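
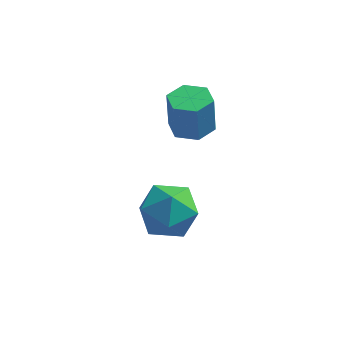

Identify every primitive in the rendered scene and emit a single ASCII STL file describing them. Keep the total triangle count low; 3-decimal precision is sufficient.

solid 
facet normal 0.047 -0.023 -0.999
outer loop
vertex -2.346 2.933 -0.502
vertex -2.842 2.231 -0.509
vertex -3.201 3.012 -0.544
endloop
endfacet
facet normal 0.093 0.995 -0.019
outer loop
vertex -2.346 2.933 -0.502
vertex -3.201 3.012 -0.544
vertex -2.421 2.971 1.096
endloop
endfacet
facet normal 0.093 0.995 -0.019
outer loop
vertex -2.421 2.971 1.096
vertex -3.201 3.012 -0.544
vertex -3.276 3.05 1.054
endloop
endfacet
facet normal -0.047 0.023 0.999
outer loop
vertex -2.421 2.971 1.096
vertex -3.276 3.05 1.054
vertex -2.918 2.269 1.089
endloop
endfacet
facet normal 0.047 -0.023 -0.999
outer loop
vertex -3.201 3.012 -0.544
vertex -2.842 2.231 -0.509
vertex -3.698 2.31 -0.551
endloop
endfacet
facet normal -0.815 0.577 -0.052
outer loop
vertex -3.201 3.012 -0.544
vertex -3.698 2.31 -0.551
vertex -3.276 3.05 1.054
endloop
endfacet
facet normal -0.815 0.577 -0.052
outer loop
vertex -3.276 3.05 1.054
vertex -3.698 2.31 -0.551
vertex -3.773 2.348 1.047
endloop
endfacet
facet normal -0.047 0.023 0.999
outer loop
vertex -3.276 3.05 1.054
vertex -3.773 2.348 1.047
vertex -2.918 2.269 1.089
endloop
endfacet
facet normal 0.047 -0.023 -0.999
outer loop
vertex -3.698 2.31 -0.551
vertex -2.842 2.231 -0.509
vertex -3.339 1.529 -0.516
endloop
endfacet
facet normal -0.908 -0.419 -0.033
outer loop
vertex -3.698 2.31 -0.551
vertex -3.339 1.529 -0.516
vertex -3.773 2.348 1.047
endloop
endfacet
facet normal -0.908 -0.419 -0.033
outer loop
vertex -3.773 2.348 1.047
vertex -3.339 1.529 -0.516
vertex -3.414 1.567 1.082
endloop
endfacet
facet normal -0.047 0.023 0.999
outer loop
vertex -3.773 2.348 1.047
vertex -3.414 1.567 1.082
vertex -2.918 2.269 1.089
endloop
endfacet
facet normal 0.047 -0.023 -0.999
outer loop
vertex -3.339 1.529 -0.516
vertex -2.842 2.231 -0.509
vertex -2.484 1.45 -0.474
endloop
endfacet
facet normal -0.093 -0.995 0.019
outer loop
vertex -3.339 1.529 -0.516
vertex -2.484 1.45 -0.474
vertex -3.414 1.567 1.082
endloop
endfacet
facet normal -0.093 -0.995 0.019
outer loop
vertex -3.414 1.567 1.082
vertex -2.484 1.45 -0.474
vertex -2.559 1.488 1.124
endloop
endfacet
facet normal -0.047 0.023 0.999
outer loop
vertex -3.414 1.567 1.082
vertex -2.559 1.488 1.124
vertex -2.918 2.269 1.089
endloop
endfacet
facet normal 0.047 -0.023 -0.999
outer loop
vertex -2.484 1.45 -0.474
vertex -2.842 2.231 -0.509
vertex -1.987 2.152 -0.467
endloop
endfacet
facet normal 0.815 -0.577 0.052
outer loop
vertex -2.484 1.45 -0.474
vertex -1.987 2.152 -0.467
vertex -2.559 1.488 1.124
endloop
endfacet
facet normal 0.815 -0.577 0.052
outer loop
vertex -2.559 1.488 1.124
vertex -1.987 2.152 -0.467
vertex -2.062 2.19 1.131
endloop
endfacet
facet normal -0.047 0.023 0.999
outer loop
vertex -2.559 1.488 1.124
vertex -2.062 2.19 1.131
vertex -2.918 2.269 1.089
endloop
endfacet
facet normal 0.047 -0.023 -0.999
outer loop
vertex -1.987 2.152 -0.467
vertex -2.842 2.231 -0.509
vertex -2.346 2.933 -0.502
endloop
endfacet
facet normal 0.908 0.419 0.033
outer loop
vertex -1.987 2.152 -0.467
vertex -2.346 2.933 -0.502
vertex -2.062 2.19 1.131
endloop
endfacet
facet normal 0.908 0.419 0.033
outer loop
vertex -2.062 2.19 1.131
vertex -2.346 2.933 -0.502
vertex -2.421 2.971 1.096
endloop
endfacet
facet normal -0.047 0.023 0.999
outer loop
vertex -2.062 2.19 1.131
vertex -2.421 2.971 1.096
vertex -2.918 2.269 1.089
endloop
endfacet
facet normal -0.484 -0.071 0.872
outer loop
vertex -4.011 0.91 -2.86
vertex -4.259 -0.294 -3.096
vertex -3.211 0.022 -2.489
endloop
endfacet
facet normal 0.038 0.414 0.909
outer loop
vertex -4.011 0.91 -2.86
vertex -3.211 0.022 -2.489
vertex -2.779 1.084 -2.991
endloop
endfacet
facet normal -0.085 0.909 0.409
outer loop
vertex -4.011 0.91 -2.86
vertex -2.779 1.084 -2.991
vertex -3.56 1.424 -3.908
endloop
endfacet
facet normal -0.682 0.729 0.064
outer loop
vertex -4.011 0.91 -2.86
vertex -3.56 1.424 -3.908
vertex -4.475 0.573 -3.972
endloop
endfacet
facet normal -0.929 0.123 0.350
outer loop
vertex -4.011 0.91 -2.86
vertex -4.475 0.573 -3.972
vertex -4.259 -0.294 -3.096
endloop
endfacet
facet normal 0.654 0.089 0.751
outer loop
vertex -2.779 1.084 -2.991
vertex -3.211 0.022 -2.489
vertex -2.265 -0.013 -3.308
endloop
endfacet
facet normal -0.191 -0.696 0.692
outer loop
vertex -3.211 0.022 -2.489
vertex -4.259 -0.294 -3.096
vertex -3.18 -0.864 -3.372
endloop
endfacet
facet normal -0.911 -0.382 -0.154
outer loop
vertex -4.259 -0.294 -3.096
vertex -4.475 0.573 -3.972
vertex -3.961 -0.524 -4.289
endloop
endfacet
facet normal -0.512 0.597 -0.617
outer loop
vertex -4.475 0.573 -3.972
vertex -3.56 1.424 -3.908
vertex -3.529 0.538 -4.791
endloop
endfacet
facet normal 0.455 0.889 -0.058
outer loop
vertex -3.56 1.424 -3.908
vertex -2.779 1.084 -2.991
vertex -2.481 0.854 -4.184
endloop
endfacet
facet normal 0.682 -0.729 -0.064
outer loop
vertex -2.729 -0.35 -4.42
vertex -2.265 -0.013 -3.308
vertex -3.18 -0.864 -3.372
endloop
endfacet
facet normal 0.085 -0.909 -0.409
outer loop
vertex -2.729 -0.35 -4.42
vertex -3.18 -0.864 -3.372
vertex -3.961 -0.524 -4.289
endloop
endfacet
facet normal -0.038 -0.414 -0.909
outer loop
vertex -2.729 -0.35 -4.42
vertex -3.961 -0.524 -4.289
vertex -3.529 0.538 -4.791
endloop
endfacet
facet normal 0.484 0.071 -0.872
outer loop
vertex -2.729 -0.35 -4.42
vertex -3.529 0.538 -4.791
vertex -2.481 0.854 -4.184
endloop
endfacet
facet normal 0.929 -0.123 -0.350
outer loop
vertex -2.729 -0.35 -4.42
vertex -2.481 0.854 -4.184
vertex -2.265 -0.013 -3.308
endloop
endfacet
facet normal 0.512 -0.597 0.617
outer loop
vertex -3.18 -0.864 -3.372
vertex -2.265 -0.013 -3.308
vertex -3.211 0.022 -2.489
endloop
endfacet
facet normal -0.455 -0.889 0.058
outer loop
vertex -3.961 -0.524 -4.289
vertex -3.18 -0.864 -3.372
vertex -4.259 -0.294 -3.096
endloop
endfacet
facet normal -0.654 -0.089 -0.751
outer loop
vertex -3.529 0.538 -4.791
vertex -3.961 -0.524 -4.289
vertex -4.475 0.573 -3.972
endloop
endfacet
facet normal 0.191 0.696 -0.692
outer loop
vertex -2.481 0.854 -4.184
vertex -3.529 0.538 -4.791
vertex -3.56 1.424 -3.908
endloop
endfacet
facet normal 0.911 0.382 0.154
outer loop
vertex -2.265 -0.013 -3.308
vertex -2.481 0.854 -4.184
vertex -2.779 1.084 -2.991
endloop
endfacet

endsolid


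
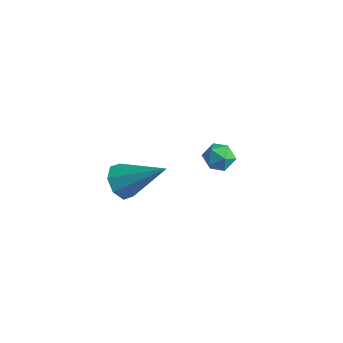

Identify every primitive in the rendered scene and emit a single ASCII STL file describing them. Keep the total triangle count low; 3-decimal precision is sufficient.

solid 
facet normal -0.784 -0.245 0.570
outer loop
vertex 2.211 2.448 -0.267
vertex 2.18 1.876 -0.555
vertex 2.539 1.951 -0.029
endloop
endfacet
facet normal -0.350 0.207 0.914
outer loop
vertex 2.211 2.448 -0.267
vertex 2.539 1.951 -0.029
vertex 2.811 2.531 -0.056
endloop
endfacet
facet normal -0.294 0.800 0.522
outer loop
vertex 2.211 2.448 -0.267
vertex 2.811 2.531 -0.056
vertex 2.62 2.815 -0.599
endloop
endfacet
facet normal -0.695 0.716 -0.064
outer loop
vertex 2.211 2.448 -0.267
vertex 2.62 2.815 -0.599
vertex 2.23 2.409 -0.907
endloop
endfacet
facet normal -0.997 0.071 -0.034
outer loop
vertex 2.211 2.448 -0.267
vertex 2.23 2.409 -0.907
vertex 2.18 1.876 -0.555
endloop
endfacet
facet normal 0.296 -0.094 0.951
outer loop
vertex 2.811 2.531 -0.056
vertex 2.539 1.951 -0.029
vertex 3.15 2.011 -0.213
endloop
endfacet
facet normal -0.408 -0.823 0.396
outer loop
vertex 2.539 1.951 -0.029
vertex 2.18 1.876 -0.555
vertex 2.76 1.605 -0.521
endloop
endfacet
facet normal -0.751 -0.314 -0.582
outer loop
vertex 2.18 1.876 -0.555
vertex 2.23 2.409 -0.907
vertex 2.569 1.889 -1.064
endloop
endfacet
facet normal -0.262 0.730 -0.631
outer loop
vertex 2.23 2.409 -0.907
vertex 2.62 2.815 -0.599
vertex 2.841 2.469 -1.091
endloop
endfacet
facet normal 0.386 0.866 0.317
outer loop
vertex 2.62 2.815 -0.599
vertex 2.811 2.531 -0.056
vertex 3.2 2.544 -0.565
endloop
endfacet
facet normal 0.695 -0.716 0.064
outer loop
vertex 3.169 1.972 -0.853
vertex 3.15 2.011 -0.213
vertex 2.76 1.605 -0.521
endloop
endfacet
facet normal 0.294 -0.800 -0.522
outer loop
vertex 3.169 1.972 -0.853
vertex 2.76 1.605 -0.521
vertex 2.569 1.889 -1.064
endloop
endfacet
facet normal 0.350 -0.207 -0.914
outer loop
vertex 3.169 1.972 -0.853
vertex 2.569 1.889 -1.064
vertex 2.841 2.469 -1.091
endloop
endfacet
facet normal 0.784 0.245 -0.570
outer loop
vertex 3.169 1.972 -0.853
vertex 2.841 2.469 -1.091
vertex 3.2 2.544 -0.565
endloop
endfacet
facet normal 0.997 -0.071 0.034
outer loop
vertex 3.169 1.972 -0.853
vertex 3.2 2.544 -0.565
vertex 3.15 2.011 -0.213
endloop
endfacet
facet normal 0.262 -0.730 0.631
outer loop
vertex 2.76 1.605 -0.521
vertex 3.15 2.011 -0.213
vertex 2.539 1.951 -0.029
endloop
endfacet
facet normal -0.386 -0.866 -0.317
outer loop
vertex 2.569 1.889 -1.064
vertex 2.76 1.605 -0.521
vertex 2.18 1.876 -0.555
endloop
endfacet
facet normal -0.296 0.094 -0.951
outer loop
vertex 2.841 2.469 -1.091
vertex 2.569 1.889 -1.064
vertex 2.23 2.409 -0.907
endloop
endfacet
facet normal 0.408 0.823 -0.396
outer loop
vertex 3.2 2.544 -0.565
vertex 2.841 2.469 -1.091
vertex 2.62 2.815 -0.599
endloop
endfacet
facet normal 0.751 0.314 0.582
outer loop
vertex 3.15 2.011 -0.213
vertex 3.2 2.544 -0.565
vertex 2.811 2.531 -0.056
endloop
endfacet
facet normal -0.718 -0.362 -0.594
outer loop
vertex 2.718 -2.086 0.421
vertex 2.281 -2.168 0.999
vertex 2.407 -1.632 0.52
endloop
endfacet
facet normal 0.633 0.552 -0.543
outer loop
vertex 2.718 -2.086 0.421
vertex 2.407 -1.632 0.52
vertex 3.659 -1.472 2.141
endloop
endfacet
facet normal -0.718 -0.363 -0.595
outer loop
vertex 2.407 -1.632 0.52
vertex 2.281 -2.168 0.999
vertex 2.022 -1.493 0.9
endloop
endfacet
facet normal 0.145 0.968 -0.207
outer loop
vertex 2.407 -1.632 0.52
vertex 2.022 -1.493 0.9
vertex 3.659 -1.472 2.141
endloop
endfacet
facet normal -0.718 -0.363 -0.594
outer loop
vertex 2.022 -1.493 0.9
vertex 2.281 -2.168 0.999
vertex 1.789 -1.749 1.338
endloop
endfacet
facet normal -0.288 0.886 0.365
outer loop
vertex 2.022 -1.493 0.9
vertex 1.789 -1.749 1.338
vertex 3.659 -1.472 2.141
endloop
endfacet
facet normal -0.718 -0.363 -0.594
outer loop
vertex 1.789 -1.749 1.338
vertex 2.281 -2.168 0.999
vertex 1.844 -2.251 1.578
endloop
endfacet
facet normal -0.413 0.356 0.839
outer loop
vertex 1.789 -1.749 1.338
vertex 1.844 -2.251 1.578
vertex 3.659 -1.472 2.141
endloop
endfacet
facet normal -0.718 -0.363 -0.594
outer loop
vertex 1.844 -2.251 1.578
vertex 2.281 -2.168 0.999
vertex 2.155 -2.704 1.479
endloop
endfacet
facet normal -0.157 -0.312 0.937
outer loop
vertex 1.844 -2.251 1.578
vertex 2.155 -2.704 1.479
vertex 3.659 -1.472 2.141
endloop
endfacet
facet normal -0.718 -0.363 -0.594
outer loop
vertex 2.155 -2.704 1.479
vertex 2.281 -2.168 0.999
vertex 2.54 -2.844 1.099
endloop
endfacet
facet normal 0.330 -0.727 0.602
outer loop
vertex 2.155 -2.704 1.479
vertex 2.54 -2.844 1.099
vertex 3.659 -1.472 2.141
endloop
endfacet
facet normal -0.717 -0.363 -0.595
outer loop
vertex 2.54 -2.844 1.099
vertex 2.281 -2.168 0.999
vertex 2.774 -2.587 0.66
endloop
endfacet
facet normal 0.764 -0.645 0.029
outer loop
vertex 2.54 -2.844 1.099
vertex 2.774 -2.587 0.66
vertex 3.659 -1.472 2.141
endloop
endfacet
facet normal -0.718 -0.364 -0.594
outer loop
vertex 2.774 -2.587 0.66
vertex 2.281 -2.168 0.999
vertex 2.718 -2.086 0.421
endloop
endfacet
facet normal 0.888 -0.113 -0.445
outer loop
vertex 2.774 -2.587 0.66
vertex 2.718 -2.086 0.421
vertex 3.659 -1.472 2.141
endloop
endfacet

endsolid


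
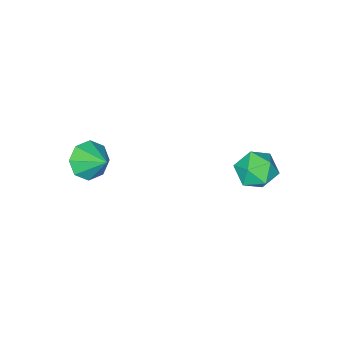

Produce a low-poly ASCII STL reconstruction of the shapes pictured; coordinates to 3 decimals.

solid 
facet normal -0.070 -0.809 -0.584
outer loop
vertex 3.758 -1.212 -3.217
vertex 3.203 -1.716 -2.452
vertex 2.95 -1.093 -3.285
endloop
endfacet
facet normal 0.166 0.907 -0.386
outer loop
vertex 3.758 -1.212 -3.217
vertex 2.95 -1.093 -3.285
vertex 3.317 -0.404 -1.508
endloop
endfacet
facet normal -0.069 -0.809 -0.584
outer loop
vertex 2.95 -1.093 -3.285
vertex 3.203 -1.716 -2.452
vertex 2.291 -1.339 -2.866
endloop
endfacet
facet normal -0.467 0.853 -0.234
outer loop
vertex 2.95 -1.093 -3.285
vertex 2.291 -1.339 -2.866
vertex 3.317 -0.404 -1.508
endloop
endfacet
facet normal -0.070 -0.809 -0.583
outer loop
vertex 2.291 -1.339 -2.866
vertex 3.203 -1.716 -2.452
vertex 2.166 -1.805 -2.204
endloop
endfacet
facet normal -0.805 0.546 0.232
outer loop
vertex 2.291 -1.339 -2.866
vertex 2.166 -1.805 -2.204
vertex 3.317 -0.404 -1.508
endloop
endfacet
facet normal -0.070 -0.809 -0.584
outer loop
vertex 2.166 -1.805 -2.204
vertex 3.203 -1.716 -2.452
vertex 2.649 -2.219 -1.688
endloop
endfacet
facet normal -0.650 0.166 0.742
outer loop
vertex 2.166 -1.805 -2.204
vertex 2.649 -2.219 -1.688
vertex 3.317 -0.404 -1.508
endloop
endfacet
facet normal -0.070 -0.809 -0.584
outer loop
vertex 2.649 -2.219 -1.688
vertex 3.203 -1.716 -2.452
vertex 3.456 -2.338 -1.62
endloop
endfacet
facet normal -0.093 -0.064 0.994
outer loop
vertex 2.649 -2.219 -1.688
vertex 3.456 -2.338 -1.62
vertex 3.317 -0.404 -1.508
endloop
endfacet
facet normal -0.069 -0.809 -0.584
outer loop
vertex 3.456 -2.338 -1.62
vertex 3.203 -1.716 -2.452
vertex 4.115 -2.092 -2.039
endloop
endfacet
facet normal 0.539 -0.010 0.842
outer loop
vertex 3.456 -2.338 -1.62
vertex 4.115 -2.092 -2.039
vertex 3.317 -0.404 -1.508
endloop
endfacet
facet normal -0.070 -0.809 -0.583
outer loop
vertex 4.115 -2.092 -2.039
vertex 3.203 -1.716 -2.452
vertex 4.24 -1.626 -2.701
endloop
endfacet
facet normal 0.878 0.297 0.375
outer loop
vertex 4.115 -2.092 -2.039
vertex 4.24 -1.626 -2.701
vertex 3.317 -0.404 -1.508
endloop
endfacet
facet normal -0.070 -0.809 -0.584
outer loop
vertex 4.24 -1.626 -2.701
vertex 3.203 -1.716 -2.452
vertex 3.758 -1.212 -3.217
endloop
endfacet
facet normal 0.724 0.677 -0.133
outer loop
vertex 4.24 -1.626 -2.701
vertex 3.758 -1.212 -3.217
vertex 3.317 -0.404 -1.508
endloop
endfacet
facet normal -0.036 0.897 -0.440
outer loop
vertex -2.374 4.007 -4.654
vertex -3.14 4.357 -3.877
vertex -2.019 4.498 -3.681
endloop
endfacet
facet normal 0.607 0.598 -0.523
outer loop
vertex -2.374 4.007 -4.654
vertex -2.019 4.498 -3.681
vertex -1.47 3.58 -4.094
endloop
endfacet
facet normal 0.517 -0.027 -0.855
outer loop
vertex -2.374 4.007 -4.654
vertex -1.47 3.58 -4.094
vertex -2.251 2.873 -4.544
endloop
endfacet
facet normal -0.180 -0.114 -0.977
outer loop
vertex -2.374 4.007 -4.654
vertex -2.251 2.873 -4.544
vertex -3.283 3.353 -4.41
endloop
endfacet
facet normal -0.522 0.457 -0.720
outer loop
vertex -2.374 4.007 -4.654
vertex -3.283 3.353 -4.41
vertex -3.14 4.357 -3.877
endloop
endfacet
facet normal 0.875 0.467 0.125
outer loop
vertex -1.47 3.58 -4.094
vertex -2.019 4.498 -3.681
vertex -1.677 3.667 -2.97
endloop
endfacet
facet normal -0.165 0.951 0.260
outer loop
vertex -2.019 4.498 -3.681
vertex -3.14 4.357 -3.877
vertex -2.709 4.147 -2.836
endloop
endfacet
facet normal -0.952 0.238 -0.194
outer loop
vertex -3.14 4.357 -3.877
vertex -3.283 3.353 -4.41
vertex -3.49 3.44 -3.286
endloop
endfacet
facet normal -0.398 -0.685 -0.610
outer loop
vertex -3.283 3.353 -4.41
vertex -2.251 2.873 -4.544
vertex -2.941 2.522 -3.699
endloop
endfacet
facet normal 0.730 -0.544 -0.412
outer loop
vertex -2.251 2.873 -4.544
vertex -1.47 3.58 -4.094
vertex -1.82 2.663 -3.503
endloop
endfacet
facet normal 0.180 0.114 0.977
outer loop
vertex -2.586 3.013 -2.726
vertex -1.677 3.667 -2.97
vertex -2.709 4.147 -2.836
endloop
endfacet
facet normal -0.517 0.027 0.855
outer loop
vertex -2.586 3.013 -2.726
vertex -2.709 4.147 -2.836
vertex -3.49 3.44 -3.286
endloop
endfacet
facet normal -0.607 -0.598 0.523
outer loop
vertex -2.586 3.013 -2.726
vertex -3.49 3.44 -3.286
vertex -2.941 2.522 -3.699
endloop
endfacet
facet normal 0.036 -0.897 0.440
outer loop
vertex -2.586 3.013 -2.726
vertex -2.941 2.522 -3.699
vertex -1.82 2.663 -3.503
endloop
endfacet
facet normal 0.522 -0.457 0.720
outer loop
vertex -2.586 3.013 -2.726
vertex -1.82 2.663 -3.503
vertex -1.677 3.667 -2.97
endloop
endfacet
facet normal 0.398 0.685 0.610
outer loop
vertex -2.709 4.147 -2.836
vertex -1.677 3.667 -2.97
vertex -2.019 4.498 -3.681
endloop
endfacet
facet normal -0.730 0.544 0.412
outer loop
vertex -3.49 3.44 -3.286
vertex -2.709 4.147 -2.836
vertex -3.14 4.357 -3.877
endloop
endfacet
facet normal -0.875 -0.467 -0.125
outer loop
vertex -2.941 2.522 -3.699
vertex -3.49 3.44 -3.286
vertex -3.283 3.353 -4.41
endloop
endfacet
facet normal 0.165 -0.951 -0.260
outer loop
vertex -1.82 2.663 -3.503
vertex -2.941 2.522 -3.699
vertex -2.251 2.873 -4.544
endloop
endfacet
facet normal 0.952 -0.238 0.194
outer loop
vertex -1.677 3.667 -2.97
vertex -1.82 2.663 -3.503
vertex -1.47 3.58 -4.094
endloop
endfacet

endsolid


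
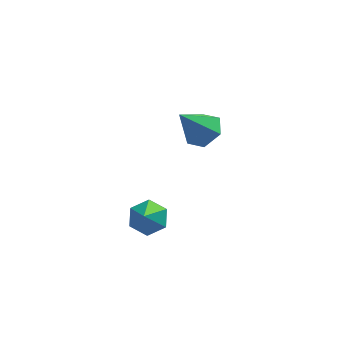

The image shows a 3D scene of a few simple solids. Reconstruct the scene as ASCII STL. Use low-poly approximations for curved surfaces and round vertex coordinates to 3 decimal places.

solid 
facet normal 0.085 0.667 -0.740
outer loop
vertex 2.715 -1.612 -2.41
vertex 2.095 -1.829 -2.677
vertex 2.111 -1.303 -2.201
endloop
endfacet
facet normal 0.431 0.259 0.864
outer loop
vertex 2.715 -1.612 -2.41
vertex 2.111 -1.303 -2.201
vertex 1.985 -2.691 -1.723
endloop
endfacet
facet normal 0.084 0.667 -0.740
outer loop
vertex 2.111 -1.303 -2.201
vertex 2.095 -1.829 -2.677
vertex 1.49 -1.521 -2.468
endloop
endfacet
facet normal -0.468 0.325 0.822
outer loop
vertex 2.111 -1.303 -2.201
vertex 1.49 -1.521 -2.468
vertex 1.985 -2.691 -1.723
endloop
endfacet
facet normal 0.084 0.667 -0.740
outer loop
vertex 1.49 -1.521 -2.468
vertex 2.095 -1.829 -2.677
vertex 1.474 -2.047 -2.944
endloop
endfacet
facet normal -0.936 -0.221 0.275
outer loop
vertex 1.49 -1.521 -2.468
vertex 1.474 -2.047 -2.944
vertex 1.985 -2.691 -1.723
endloop
endfacet
facet normal 0.083 0.668 -0.740
outer loop
vertex 1.474 -2.047 -2.944
vertex 2.095 -1.829 -2.677
vertex 2.078 -2.355 -3.154
endloop
endfacet
facet normal -0.504 -0.833 -0.228
outer loop
vertex 1.474 -2.047 -2.944
vertex 2.078 -2.355 -3.154
vertex 1.985 -2.691 -1.723
endloop
endfacet
facet normal 0.086 0.668 -0.739
outer loop
vertex 2.078 -2.355 -3.154
vertex 2.095 -1.829 -2.677
vertex 2.699 -2.138 -2.886
endloop
endfacet
facet normal 0.395 -0.900 -0.186
outer loop
vertex 2.078 -2.355 -3.154
vertex 2.699 -2.138 -2.886
vertex 1.985 -2.691 -1.723
endloop
endfacet
facet normal 0.085 0.667 -0.740
outer loop
vertex 2.699 -2.138 -2.886
vertex 2.095 -1.829 -2.677
vertex 2.715 -1.612 -2.41
endloop
endfacet
facet normal 0.863 -0.353 0.362
outer loop
vertex 2.699 -2.138 -2.886
vertex 2.715 -1.612 -2.41
vertex 1.985 -2.691 -1.723
endloop
endfacet
facet normal 0.535 0.265 -0.802
outer loop
vertex 4.49 2.579 -1.266
vertex 3.925 2.291 -1.738
vertex 3.899 3.046 -1.506
endloop
endfacet
facet normal 0.150 0.595 0.789
outer loop
vertex 4.49 2.579 -1.266
vertex 3.899 3.046 -1.506
vertex 3.075 1.869 -0.462
endloop
endfacet
facet normal 0.534 0.265 -0.803
outer loop
vertex 3.899 3.046 -1.506
vertex 3.925 2.291 -1.738
vertex 3.335 2.757 -1.977
endloop
endfacet
facet normal -0.626 0.715 0.311
outer loop
vertex 3.899 3.046 -1.506
vertex 3.335 2.757 -1.977
vertex 3.075 1.869 -0.462
endloop
endfacet
facet normal 0.535 0.265 -0.802
outer loop
vertex 3.335 2.757 -1.977
vertex 3.925 2.291 -1.738
vertex 3.361 2.003 -2.209
endloop
endfacet
facet normal -0.987 0.015 -0.160
outer loop
vertex 3.335 2.757 -1.977
vertex 3.361 2.003 -2.209
vertex 3.075 1.869 -0.462
endloop
endfacet
facet normal 0.534 0.266 -0.802
outer loop
vertex 3.361 2.003 -2.209
vertex 3.925 2.291 -1.738
vertex 3.952 1.536 -1.97
endloop
endfacet
facet normal -0.573 -0.805 -0.156
outer loop
vertex 3.361 2.003 -2.209
vertex 3.952 1.536 -1.97
vertex 3.075 1.869 -0.462
endloop
endfacet
facet normal 0.535 0.266 -0.802
outer loop
vertex 3.952 1.536 -1.97
vertex 3.925 2.291 -1.738
vertex 4.516 1.824 -1.498
endloop
endfacet
facet normal 0.203 -0.925 0.322
outer loop
vertex 3.952 1.536 -1.97
vertex 4.516 1.824 -1.498
vertex 3.075 1.869 -0.462
endloop
endfacet
facet normal 0.535 0.265 -0.802
outer loop
vertex 4.516 1.824 -1.498
vertex 3.925 2.291 -1.738
vertex 4.49 2.579 -1.266
endloop
endfacet
facet normal 0.564 -0.225 0.794
outer loop
vertex 4.516 1.824 -1.498
vertex 4.49 2.579 -1.266
vertex 3.075 1.869 -0.462
endloop
endfacet

endsolid


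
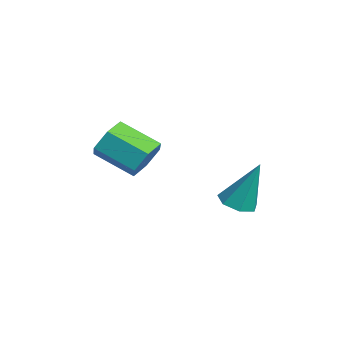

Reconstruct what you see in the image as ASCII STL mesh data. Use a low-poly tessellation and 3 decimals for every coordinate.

solid 
facet normal 0.513 0.721 -0.466
outer loop
vertex -1.337 -2.219 -1.029
vertex -2.011 -2.119 -1.617
vertex -2.001 -1.636 -0.858
endloop
endfacet
facet normal 0.439 0.246 0.864
outer loop
vertex -1.337 -2.219 -1.029
vertex -2.001 -1.636 -0.858
vertex -2.236 -3.48 -0.214
endloop
endfacet
facet normal 0.438 0.246 0.865
outer loop
vertex -2.236 -3.48 -0.214
vertex -2.001 -1.636 -0.858
vertex -2.9 -2.897 -0.044
endloop
endfacet
facet normal -0.514 -0.721 0.466
outer loop
vertex -2.236 -3.48 -0.214
vertex -2.9 -2.897 -0.044
vertex -2.909 -3.381 -0.803
endloop
endfacet
facet normal 0.514 0.721 -0.465
outer loop
vertex -2.001 -1.636 -0.858
vertex -2.011 -2.119 -1.617
vertex -2.675 -1.536 -1.447
endloop
endfacet
facet normal -0.420 0.684 0.596
outer loop
vertex -2.001 -1.636 -0.858
vertex -2.675 -1.536 -1.447
vertex -2.9 -2.897 -0.044
endloop
endfacet
facet normal -0.420 0.684 0.596
outer loop
vertex -2.9 -2.897 -0.044
vertex -2.675 -1.536 -1.447
vertex -3.573 -2.798 -0.632
endloop
endfacet
facet normal -0.513 -0.721 0.466
outer loop
vertex -2.9 -2.897 -0.044
vertex -3.573 -2.798 -0.632
vertex -2.909 -3.381 -0.803
endloop
endfacet
facet normal 0.514 0.721 -0.466
outer loop
vertex -2.675 -1.536 -1.447
vertex -2.011 -2.119 -1.617
vertex -2.684 -2.02 -2.206
endloop
endfacet
facet normal -0.858 0.437 -0.269
outer loop
vertex -2.675 -1.536 -1.447
vertex -2.684 -2.02 -2.206
vertex -3.573 -2.798 -0.632
endloop
endfacet
facet normal -0.858 0.439 -0.268
outer loop
vertex -3.573 -2.798 -0.632
vertex -2.684 -2.02 -2.206
vertex -3.583 -3.281 -1.391
endloop
endfacet
facet normal -0.513 -0.721 0.466
outer loop
vertex -3.573 -2.798 -0.632
vertex -3.583 -3.281 -1.391
vertex -2.909 -3.381 -0.803
endloop
endfacet
facet normal 0.514 0.721 -0.466
outer loop
vertex -2.684 -2.02 -2.206
vertex -2.011 -2.119 -1.617
vertex -2.02 -2.603 -2.376
endloop
endfacet
facet normal -0.438 -0.247 -0.865
outer loop
vertex -2.684 -2.02 -2.206
vertex -2.02 -2.603 -2.376
vertex -3.583 -3.281 -1.391
endloop
endfacet
facet normal -0.438 -0.246 -0.865
outer loop
vertex -3.583 -3.281 -1.391
vertex -2.02 -2.603 -2.376
vertex -2.919 -3.864 -1.562
endloop
endfacet
facet normal -0.513 -0.721 0.466
outer loop
vertex -3.583 -3.281 -1.391
vertex -2.919 -3.864 -1.562
vertex -2.909 -3.381 -0.803
endloop
endfacet
facet normal 0.513 0.721 -0.466
outer loop
vertex -2.02 -2.603 -2.376
vertex -2.011 -2.119 -1.617
vertex -1.347 -2.702 -1.788
endloop
endfacet
facet normal 0.420 -0.684 -0.596
outer loop
vertex -2.02 -2.603 -2.376
vertex -1.347 -2.702 -1.788
vertex -2.919 -3.864 -1.562
endloop
endfacet
facet normal 0.420 -0.684 -0.597
outer loop
vertex -2.919 -3.864 -1.562
vertex -1.347 -2.702 -1.788
vertex -2.245 -3.964 -0.973
endloop
endfacet
facet normal -0.514 -0.721 0.465
outer loop
vertex -2.919 -3.864 -1.562
vertex -2.245 -3.964 -0.973
vertex -2.909 -3.381 -0.803
endloop
endfacet
facet normal 0.513 0.721 -0.466
outer loop
vertex -1.347 -2.702 -1.788
vertex -2.011 -2.119 -1.617
vertex -1.337 -2.219 -1.029
endloop
endfacet
facet normal 0.858 -0.438 0.267
outer loop
vertex -1.347 -2.702 -1.788
vertex -1.337 -2.219 -1.029
vertex -2.245 -3.964 -0.973
endloop
endfacet
facet normal 0.858 -0.438 0.269
outer loop
vertex -2.245 -3.964 -0.973
vertex -1.337 -2.219 -1.029
vertex -2.236 -3.48 -0.214
endloop
endfacet
facet normal -0.514 -0.721 0.466
outer loop
vertex -2.245 -3.964 -0.973
vertex -2.236 -3.48 -0.214
vertex -2.909 -3.381 -0.803
endloop
endfacet
facet normal -0.169 -0.337 -0.926
outer loop
vertex -1.627 1.119 -4.322
vertex -2.392 1.238 -4.226
vertex -1.854 1.73 -4.503
endloop
endfacet
facet normal 0.933 0.357 0.035
outer loop
vertex -1.627 1.119 -4.322
vertex -1.854 1.73 -4.503
vertex -2.028 1.962 -2.234
endloop
endfacet
facet normal -0.169 -0.336 -0.926
outer loop
vertex -1.854 1.73 -4.503
vertex -2.392 1.238 -4.226
vertex -2.486 1.971 -4.475
endloop
endfacet
facet normal 0.353 0.933 -0.068
outer loop
vertex -1.854 1.73 -4.503
vertex -2.486 1.971 -4.475
vertex -2.028 1.962 -2.234
endloop
endfacet
facet normal -0.170 -0.336 -0.926
outer loop
vertex -2.486 1.971 -4.475
vertex -2.392 1.238 -4.226
vertex -3.047 1.66 -4.259
endloop
endfacet
facet normal -0.454 0.886 0.096
outer loop
vertex -2.486 1.971 -4.475
vertex -3.047 1.66 -4.259
vertex -2.028 1.962 -2.234
endloop
endfacet
facet normal -0.170 -0.336 -0.926
outer loop
vertex -3.047 1.66 -4.259
vertex -2.392 1.238 -4.226
vertex -3.115 1.031 -4.018
endloop
endfacet
facet normal -0.879 0.250 0.405
outer loop
vertex -3.047 1.66 -4.259
vertex -3.115 1.031 -4.018
vertex -2.028 1.962 -2.234
endloop
endfacet
facet normal -0.170 -0.337 -0.926
outer loop
vertex -3.115 1.031 -4.018
vertex -2.392 1.238 -4.226
vertex -2.639 0.558 -3.933
endloop
endfacet
facet normal -0.603 -0.495 0.626
outer loop
vertex -3.115 1.031 -4.018
vertex -2.639 0.558 -3.933
vertex -2.028 1.962 -2.234
endloop
endfacet
facet normal -0.170 -0.337 -0.926
outer loop
vertex -2.639 0.558 -3.933
vertex -2.392 1.238 -4.226
vertex -1.976 0.597 -4.069
endloop
endfacet
facet normal 0.168 -0.789 0.591
outer loop
vertex -2.639 0.558 -3.933
vertex -1.976 0.597 -4.069
vertex -2.028 1.962 -2.234
endloop
endfacet
facet normal -0.169 -0.336 -0.927
outer loop
vertex -1.976 0.597 -4.069
vertex -2.392 1.238 -4.226
vertex -1.627 1.119 -4.322
endloop
endfacet
facet normal 0.851 -0.410 0.329
outer loop
vertex -1.976 0.597 -4.069
vertex -1.627 1.119 -4.322
vertex -2.028 1.962 -2.234
endloop
endfacet

endsolid


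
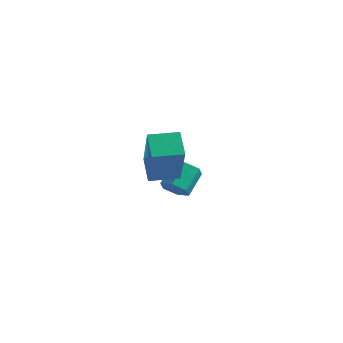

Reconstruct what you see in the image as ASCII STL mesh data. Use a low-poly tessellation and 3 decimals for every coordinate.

solid 
facet normal 0.065 -0.762 -0.644
outer loop
vertex 0.665 1.566 -0.111
vertex 0.257 1.28 0.186
vertex 0.105 1.634 -0.248
endloop
endfacet
facet normal 0.255 0.637 -0.727
outer loop
vertex 0.665 1.566 -0.111
vertex 0.105 1.634 -0.248
vertex 0.591 2.427 0.618
endloop
endfacet
facet normal 0.254 0.638 -0.727
outer loop
vertex 0.591 2.427 0.618
vertex 0.105 1.634 -0.248
vertex 0.031 2.494 0.481
endloop
endfacet
facet normal -0.067 0.761 0.645
outer loop
vertex 0.591 2.427 0.618
vertex 0.031 2.494 0.481
vertex 0.183 2.14 0.914
endloop
endfacet
facet normal 0.065 -0.762 -0.644
outer loop
vertex 0.105 1.634 -0.248
vertex 0.257 1.28 0.186
vertex -0.303 1.348 0.049
endloop
endfacet
facet normal -0.708 0.420 -0.568
outer loop
vertex 0.105 1.634 -0.248
vertex -0.303 1.348 0.049
vertex 0.031 2.494 0.481
endloop
endfacet
facet normal -0.708 0.420 -0.567
outer loop
vertex 0.031 2.494 0.481
vertex -0.303 1.348 0.049
vertex -0.376 2.208 0.777
endloop
endfacet
facet normal -0.066 0.761 0.645
outer loop
vertex 0.031 2.494 0.481
vertex -0.376 2.208 0.777
vertex 0.183 2.14 0.914
endloop
endfacet
facet normal 0.066 -0.760 -0.646
outer loop
vertex -0.303 1.348 0.049
vertex 0.257 1.28 0.186
vertex -0.151 0.993 0.482
endloop
endfacet
facet normal -0.963 -0.217 0.160
outer loop
vertex -0.303 1.348 0.049
vertex -0.151 0.993 0.482
vertex -0.376 2.208 0.777
endloop
endfacet
facet normal -0.963 -0.217 0.158
outer loop
vertex -0.376 2.208 0.777
vertex -0.151 0.993 0.482
vertex -0.225 1.854 1.211
endloop
endfacet
facet normal -0.065 0.762 0.644
outer loop
vertex -0.376 2.208 0.777
vertex -0.225 1.854 1.211
vertex 0.183 2.14 0.914
endloop
endfacet
facet normal 0.067 -0.761 -0.645
outer loop
vertex -0.151 0.993 0.482
vertex 0.257 1.28 0.186
vertex 0.409 0.926 0.619
endloop
endfacet
facet normal -0.254 -0.638 0.727
outer loop
vertex -0.151 0.993 0.482
vertex 0.409 0.926 0.619
vertex -0.225 1.854 1.211
endloop
endfacet
facet normal -0.255 -0.638 0.727
outer loop
vertex -0.225 1.854 1.211
vertex 0.409 0.926 0.619
vertex 0.335 1.786 1.348
endloop
endfacet
facet normal -0.065 0.762 0.644
outer loop
vertex -0.225 1.854 1.211
vertex 0.335 1.786 1.348
vertex 0.183 2.14 0.914
endloop
endfacet
facet normal 0.066 -0.761 -0.645
outer loop
vertex 0.409 0.926 0.619
vertex 0.257 1.28 0.186
vertex 0.816 1.212 0.323
endloop
endfacet
facet normal 0.708 -0.420 0.568
outer loop
vertex 0.409 0.926 0.619
vertex 0.816 1.212 0.323
vertex 0.335 1.786 1.348
endloop
endfacet
facet normal 0.708 -0.420 0.568
outer loop
vertex 0.335 1.786 1.348
vertex 0.816 1.212 0.323
vertex 0.743 2.072 1.051
endloop
endfacet
facet normal -0.065 0.762 0.644
outer loop
vertex 0.335 1.786 1.348
vertex 0.743 2.072 1.051
vertex 0.183 2.14 0.914
endloop
endfacet
facet normal 0.065 -0.762 -0.644
outer loop
vertex 0.816 1.212 0.323
vertex 0.257 1.28 0.186
vertex 0.665 1.566 -0.111
endloop
endfacet
facet normal 0.963 0.216 -0.159
outer loop
vertex 0.816 1.212 0.323
vertex 0.665 1.566 -0.111
vertex 0.743 2.072 1.051
endloop
endfacet
facet normal 0.963 0.218 -0.159
outer loop
vertex 0.743 2.072 1.051
vertex 0.665 1.566 -0.111
vertex 0.591 2.427 0.618
endloop
endfacet
facet normal -0.066 0.760 0.646
outer loop
vertex 0.743 2.072 1.051
vertex 0.591 2.427 0.618
vertex 0.183 2.14 0.914
endloop
endfacet
facet normal -0.590 0.526 0.612
outer loop
vertex 2.078 -2.593 4.675
vertex 2.815 -1.818 4.719
vertex 1.171 -1.635 2.978
endloop
endfacet
facet normal -0.688 -0.724 -0.041
outer loop
vertex 1.785 -2.182 2.341
vertex 2.078 -2.593 4.675
vertex 1.171 -1.635 2.978
endloop
endfacet
facet normal -0.590 0.526 0.612
outer loop
vertex 1.171 -1.635 2.978
vertex 2.815 -1.818 4.719
vertex 1.908 -0.86 3.022
endloop
endfacet
facet normal -0.422 0.446 -0.789
outer loop
vertex 1.908 -0.86 3.022
vertex 1.785 -2.182 2.341
vertex 1.171 -1.635 2.978
endloop
endfacet
facet normal 0.422 -0.446 0.789
outer loop
vertex 2.078 -2.593 4.675
vertex 3.429 -2.365 4.082
vertex 2.815 -1.818 4.719
endloop
endfacet
facet normal -0.688 -0.724 -0.041
outer loop
vertex 2.692 -3.14 4.038
vertex 2.078 -2.593 4.675
vertex 1.785 -2.182 2.341
endloop
endfacet
facet normal 0.422 -0.446 0.789
outer loop
vertex 2.692 -3.14 4.038
vertex 3.429 -2.365 4.082
vertex 2.078 -2.593 4.675
endloop
endfacet
facet normal 0.688 0.724 0.041
outer loop
vertex 2.815 -1.818 4.719
vertex 3.429 -2.365 4.082
vertex 1.908 -0.86 3.022
endloop
endfacet
facet normal -0.422 0.446 -0.789
outer loop
vertex 2.522 -1.407 2.385
vertex 1.785 -2.182 2.341
vertex 1.908 -0.86 3.022
endloop
endfacet
facet normal 0.688 0.724 0.041
outer loop
vertex 1.908 -0.86 3.022
vertex 3.429 -2.365 4.082
vertex 2.522 -1.407 2.385
endloop
endfacet
facet normal 0.590 -0.526 -0.612
outer loop
vertex 2.522 -1.407 2.385
vertex 2.692 -3.14 4.038
vertex 1.785 -2.182 2.341
endloop
endfacet
facet normal 0.590 -0.526 -0.612
outer loop
vertex 3.429 -2.365 4.082
vertex 2.692 -3.14 4.038
vertex 2.522 -1.407 2.385
endloop
endfacet

endsolid


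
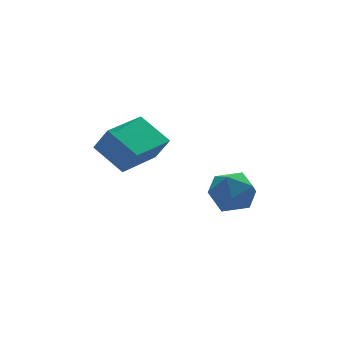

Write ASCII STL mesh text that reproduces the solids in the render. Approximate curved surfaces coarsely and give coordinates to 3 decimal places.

solid 
facet normal -0.748 -0.322 0.580
outer loop
vertex 0.538 -1.654 -3.301
vertex 0.965 -2.58 -3.264
vertex 1.206 -1.879 -2.564
endloop
endfacet
facet normal -0.627 0.374 0.683
outer loop
vertex 0.538 -1.654 -3.301
vertex 1.206 -1.879 -2.564
vertex 1.244 -0.971 -3.027
endloop
endfacet
facet normal -0.705 0.707 0.056
outer loop
vertex 0.538 -1.654 -3.301
vertex 1.244 -0.971 -3.027
vertex 1.026 -1.111 -4.013
endloop
endfacet
facet normal -0.874 0.216 -0.434
outer loop
vertex 0.538 -1.654 -3.301
vertex 1.026 -1.111 -4.013
vertex 0.853 -2.105 -4.16
endloop
endfacet
facet normal -0.901 -0.420 -0.110
outer loop
vertex 0.538 -1.654 -3.301
vertex 0.853 -2.105 -4.16
vertex 0.965 -2.58 -3.264
endloop
endfacet
facet normal 0.050 0.452 0.891
outer loop
vertex 1.244 -0.971 -3.027
vertex 1.206 -1.879 -2.564
vertex 2.107 -1.475 -2.82
endloop
endfacet
facet normal -0.145 -0.674 0.725
outer loop
vertex 1.206 -1.879 -2.564
vertex 0.965 -2.58 -3.264
vertex 1.934 -2.469 -2.967
endloop
endfacet
facet normal -0.392 -0.832 -0.392
outer loop
vertex 0.965 -2.58 -3.264
vertex 0.853 -2.105 -4.16
vertex 1.716 -2.609 -3.953
endloop
endfacet
facet normal -0.348 0.196 -0.917
outer loop
vertex 0.853 -2.105 -4.16
vertex 1.026 -1.111 -4.013
vertex 1.754 -1.701 -4.416
endloop
endfacet
facet normal -0.075 0.989 -0.124
outer loop
vertex 1.026 -1.111 -4.013
vertex 1.244 -0.971 -3.027
vertex 1.995 -1.0 -3.716
endloop
endfacet
facet normal 0.874 -0.216 0.434
outer loop
vertex 2.422 -1.926 -3.679
vertex 2.107 -1.475 -2.82
vertex 1.934 -2.469 -2.967
endloop
endfacet
facet normal 0.705 -0.707 -0.056
outer loop
vertex 2.422 -1.926 -3.679
vertex 1.934 -2.469 -2.967
vertex 1.716 -2.609 -3.953
endloop
endfacet
facet normal 0.627 -0.374 -0.683
outer loop
vertex 2.422 -1.926 -3.679
vertex 1.716 -2.609 -3.953
vertex 1.754 -1.701 -4.416
endloop
endfacet
facet normal 0.748 0.322 -0.580
outer loop
vertex 2.422 -1.926 -3.679
vertex 1.754 -1.701 -4.416
vertex 1.995 -1.0 -3.716
endloop
endfacet
facet normal 0.901 0.420 0.110
outer loop
vertex 2.422 -1.926 -3.679
vertex 1.995 -1.0 -3.716
vertex 2.107 -1.475 -2.82
endloop
endfacet
facet normal 0.348 -0.196 0.917
outer loop
vertex 1.934 -2.469 -2.967
vertex 2.107 -1.475 -2.82
vertex 1.206 -1.879 -2.564
endloop
endfacet
facet normal 0.075 -0.989 0.124
outer loop
vertex 1.716 -2.609 -3.953
vertex 1.934 -2.469 -2.967
vertex 0.965 -2.58 -3.264
endloop
endfacet
facet normal -0.050 -0.452 -0.891
outer loop
vertex 1.754 -1.701 -4.416
vertex 1.716 -2.609 -3.953
vertex 0.853 -2.105 -4.16
endloop
endfacet
facet normal 0.145 0.674 -0.725
outer loop
vertex 1.995 -1.0 -3.716
vertex 1.754 -1.701 -4.416
vertex 1.026 -1.111 -4.013
endloop
endfacet
facet normal 0.392 0.832 0.392
outer loop
vertex 2.107 -1.475 -2.82
vertex 1.995 -1.0 -3.716
vertex 1.244 -0.971 -3.027
endloop
endfacet
facet normal -0.257 0.437 -0.862
outer loop
vertex -3.542 -0.702 -0.253
vertex -1.814 0.054 -0.384
vertex -3.064 -1.926 -1.016
endloop
endfacet
facet normal -0.914 -0.400 0.069
outer loop
vertex -2.766 -2.434 -0.016
vertex -3.542 -0.702 -0.253
vertex -3.064 -1.926 -1.016
endloop
endfacet
facet normal -0.256 0.437 -0.862
outer loop
vertex -3.064 -1.926 -1.016
vertex -1.814 0.054 -0.384
vertex -1.336 -1.171 -1.147
endloop
endfacet
facet normal 0.314 -0.805 -0.503
outer loop
vertex -1.336 -1.171 -1.147
vertex -2.766 -2.434 -0.016
vertex -3.064 -1.926 -1.016
endloop
endfacet
facet normal -0.314 0.805 0.503
outer loop
vertex -3.542 -0.702 -0.253
vertex -1.516 -0.454 0.616
vertex -1.814 0.054 -0.384
endloop
endfacet
facet normal -0.914 -0.400 0.070
outer loop
vertex -3.244 -1.209 0.747
vertex -3.542 -0.702 -0.253
vertex -2.766 -2.434 -0.016
endloop
endfacet
facet normal -0.314 0.806 0.502
outer loop
vertex -3.244 -1.209 0.747
vertex -1.516 -0.454 0.616
vertex -3.542 -0.702 -0.253
endloop
endfacet
facet normal 0.914 0.400 -0.069
outer loop
vertex -1.814 0.054 -0.384
vertex -1.516 -0.454 0.616
vertex -1.336 -1.171 -1.147
endloop
endfacet
facet normal 0.314 -0.806 -0.502
outer loop
vertex -1.038 -1.678 -0.147
vertex -2.766 -2.434 -0.016
vertex -1.336 -1.171 -1.147
endloop
endfacet
facet normal 0.914 0.400 -0.069
outer loop
vertex -1.336 -1.171 -1.147
vertex -1.516 -0.454 0.616
vertex -1.038 -1.678 -0.147
endloop
endfacet
facet normal 0.257 -0.437 0.862
outer loop
vertex -1.038 -1.678 -0.147
vertex -3.244 -1.209 0.747
vertex -2.766 -2.434 -0.016
endloop
endfacet
facet normal 0.256 -0.437 0.862
outer loop
vertex -1.516 -0.454 0.616
vertex -3.244 -1.209 0.747
vertex -1.038 -1.678 -0.147
endloop
endfacet

endsolid


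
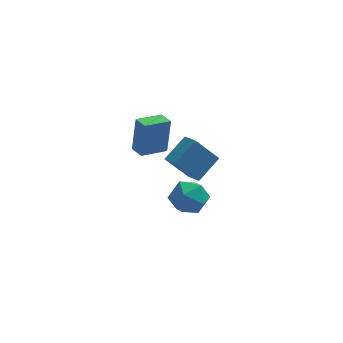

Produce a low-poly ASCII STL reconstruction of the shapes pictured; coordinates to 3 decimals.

solid 
facet normal -0.596 -0.167 0.785
outer loop
vertex -0.196 -3.639 2.471
vertex -0.754 -2.85 2.215
vertex -1.223 -4.691 1.467
endloop
endfacet
facet normal 0.558 -0.789 0.256
outer loop
vertex -0.006 -4.35 -0.135
vertex -0.196 -3.639 2.471
vertex -1.223 -4.691 1.467
endloop
endfacet
facet normal -0.597 -0.167 0.785
outer loop
vertex -1.223 -4.691 1.467
vertex -0.754 -2.85 2.215
vertex -1.781 -3.901 1.211
endloop
endfacet
facet normal -0.577 -0.590 -0.564
outer loop
vertex -1.781 -3.901 1.211
vertex -0.006 -4.35 -0.135
vertex -1.223 -4.691 1.467
endloop
endfacet
facet normal 0.577 0.591 0.564
outer loop
vertex -0.196 -3.639 2.471
vertex 0.463 -2.509 0.613
vertex -0.754 -2.85 2.215
endloop
endfacet
facet normal 0.558 -0.790 0.256
outer loop
vertex 1.021 -3.299 0.869
vertex -0.196 -3.639 2.471
vertex -0.006 -4.35 -0.135
endloop
endfacet
facet normal 0.577 0.591 0.564
outer loop
vertex 1.021 -3.299 0.869
vertex 0.463 -2.509 0.613
vertex -0.196 -3.639 2.471
endloop
endfacet
facet normal -0.558 0.790 -0.256
outer loop
vertex -0.754 -2.85 2.215
vertex 0.463 -2.509 0.613
vertex -1.781 -3.901 1.211
endloop
endfacet
facet normal -0.577 -0.591 -0.564
outer loop
vertex -0.564 -3.561 -0.391
vertex -0.006 -4.35 -0.135
vertex -1.781 -3.901 1.211
endloop
endfacet
facet normal -0.558 0.789 -0.256
outer loop
vertex -1.781 -3.901 1.211
vertex 0.463 -2.509 0.613
vertex -0.564 -3.561 -0.391
endloop
endfacet
facet normal 0.596 0.167 -0.785
outer loop
vertex -0.564 -3.561 -0.391
vertex 1.021 -3.299 0.869
vertex -0.006 -4.35 -0.135
endloop
endfacet
facet normal 0.596 0.167 -0.785
outer loop
vertex 0.463 -2.509 0.613
vertex 1.021 -3.299 0.869
vertex -0.564 -3.561 -0.391
endloop
endfacet
facet normal -0.621 -0.757 0.203
outer loop
vertex -1.691 -1.354 -3.798
vertex -0.9 -2.147 -4.332
vertex -0.806 -1.899 -3.12
endloop
endfacet
facet normal -0.680 -0.242 0.692
outer loop
vertex -1.691 -1.354 -3.798
vertex -0.806 -1.899 -3.12
vertex -1.064 -0.697 -2.953
endloop
endfacet
facet normal -0.861 0.361 0.358
outer loop
vertex -1.691 -1.354 -3.798
vertex -1.064 -0.697 -2.953
vertex -1.317 -0.201 -4.062
endloop
endfacet
facet normal -0.915 0.219 -0.339
outer loop
vertex -1.691 -1.354 -3.798
vertex -1.317 -0.201 -4.062
vertex -1.215 -1.097 -4.915
endloop
endfacet
facet normal -0.767 -0.472 -0.435
outer loop
vertex -1.691 -1.354 -3.798
vertex -1.215 -1.097 -4.915
vertex -0.9 -2.147 -4.332
endloop
endfacet
facet normal -0.038 -0.145 0.989
outer loop
vertex -1.064 -0.697 -2.953
vertex -0.806 -1.899 -3.12
vertex 0.115 -1.083 -2.965
endloop
endfacet
facet normal 0.057 -0.979 0.196
outer loop
vertex -0.806 -1.899 -3.12
vertex -0.9 -2.147 -4.332
vertex 0.217 -1.979 -3.818
endloop
endfacet
facet normal -0.178 -0.518 -0.837
outer loop
vertex -0.9 -2.147 -4.332
vertex -1.215 -1.097 -4.915
vertex -0.036 -1.483 -4.927
endloop
endfacet
facet normal -0.418 0.601 -0.681
outer loop
vertex -1.215 -1.097 -4.915
vertex -1.317 -0.201 -4.062
vertex -0.294 -0.281 -4.76
endloop
endfacet
facet normal -0.331 0.831 0.447
outer loop
vertex -1.317 -0.201 -4.062
vertex -1.064 -0.697 -2.953
vertex -0.2 -0.033 -3.548
endloop
endfacet
facet normal 0.915 -0.219 0.339
outer loop
vertex 0.591 -0.826 -4.082
vertex 0.115 -1.083 -2.965
vertex 0.217 -1.979 -3.818
endloop
endfacet
facet normal 0.861 -0.361 -0.358
outer loop
vertex 0.591 -0.826 -4.082
vertex 0.217 -1.979 -3.818
vertex -0.036 -1.483 -4.927
endloop
endfacet
facet normal 0.680 0.242 -0.692
outer loop
vertex 0.591 -0.826 -4.082
vertex -0.036 -1.483 -4.927
vertex -0.294 -0.281 -4.76
endloop
endfacet
facet normal 0.621 0.757 -0.203
outer loop
vertex 0.591 -0.826 -4.082
vertex -0.294 -0.281 -4.76
vertex -0.2 -0.033 -3.548
endloop
endfacet
facet normal 0.767 0.472 0.435
outer loop
vertex 0.591 -0.826 -4.082
vertex -0.2 -0.033 -3.548
vertex 0.115 -1.083 -2.965
endloop
endfacet
facet normal 0.418 -0.601 0.681
outer loop
vertex 0.217 -1.979 -3.818
vertex 0.115 -1.083 -2.965
vertex -0.806 -1.899 -3.12
endloop
endfacet
facet normal 0.331 -0.831 -0.447
outer loop
vertex -0.036 -1.483 -4.927
vertex 0.217 -1.979 -3.818
vertex -0.9 -2.147 -4.332
endloop
endfacet
facet normal 0.038 0.145 -0.989
outer loop
vertex -0.294 -0.281 -4.76
vertex -0.036 -1.483 -4.927
vertex -1.215 -1.097 -4.915
endloop
endfacet
facet normal -0.057 0.979 -0.196
outer loop
vertex -0.2 -0.033 -3.548
vertex -0.294 -0.281 -4.76
vertex -1.317 -0.201 -4.062
endloop
endfacet
facet normal 0.178 0.518 0.837
outer loop
vertex 0.115 -1.083 -2.965
vertex -0.2 -0.033 -3.548
vertex -1.064 -0.697 -2.953
endloop
endfacet
facet normal -0.836 -0.534 0.127
outer loop
vertex -2.759 -4.071 3.862
vertex -3.257 -3.298 3.837
vertex -2.958 -4.27 1.721
endloop
endfacet
facet normal 0.541 -0.840 0.028
outer loop
vertex -1.663 -3.442 1.523
vertex -2.759 -4.071 3.862
vertex -2.958 -4.27 1.721
endloop
endfacet
facet normal -0.836 -0.534 0.127
outer loop
vertex -2.958 -4.27 1.721
vertex -3.257 -3.298 3.837
vertex -3.456 -3.497 1.695
endloop
endfacet
facet normal -0.092 -0.093 -0.991
outer loop
vertex -3.456 -3.497 1.695
vertex -1.663 -3.442 1.523
vertex -2.958 -4.27 1.721
endloop
endfacet
facet normal 0.093 0.092 0.991
outer loop
vertex -2.759 -4.071 3.862
vertex -1.962 -2.47 3.639
vertex -3.257 -3.298 3.837
endloop
endfacet
facet normal 0.541 -0.840 0.028
outer loop
vertex -1.464 -3.243 3.665
vertex -2.759 -4.071 3.862
vertex -1.663 -3.442 1.523
endloop
endfacet
facet normal 0.092 0.092 0.991
outer loop
vertex -1.464 -3.243 3.665
vertex -1.962 -2.47 3.639
vertex -2.759 -4.071 3.862
endloop
endfacet
facet normal -0.541 0.840 -0.028
outer loop
vertex -3.257 -3.298 3.837
vertex -1.962 -2.47 3.639
vertex -3.456 -3.497 1.695
endloop
endfacet
facet normal -0.092 -0.092 -0.992
outer loop
vertex -2.161 -2.669 1.498
vertex -1.663 -3.442 1.523
vertex -3.456 -3.497 1.695
endloop
endfacet
facet normal -0.541 0.840 -0.028
outer loop
vertex -3.456 -3.497 1.695
vertex -1.962 -2.47 3.639
vertex -2.161 -2.669 1.498
endloop
endfacet
facet normal 0.836 0.534 -0.127
outer loop
vertex -2.161 -2.669 1.498
vertex -1.464 -3.243 3.665
vertex -1.663 -3.442 1.523
endloop
endfacet
facet normal 0.836 0.534 -0.127
outer loop
vertex -1.962 -2.47 3.639
vertex -1.464 -3.243 3.665
vertex -2.161 -2.669 1.498
endloop
endfacet

endsolid


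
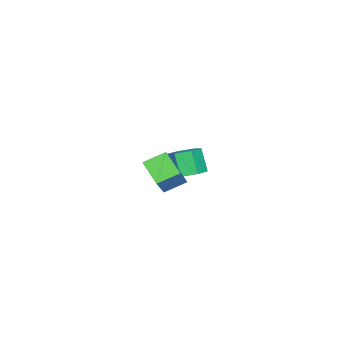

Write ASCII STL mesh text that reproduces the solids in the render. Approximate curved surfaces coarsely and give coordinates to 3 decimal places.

solid 
facet normal -0.644 -0.101 -0.759
outer loop
vertex 1.837 1.096 0.203
vertex 2.596 2.332 -0.605
vertex 2.66 0.211 -0.378
endloop
endfacet
facet normal -0.457 -0.745 0.487
outer loop
vertex 3.664 0.368 0.805
vertex 1.837 1.096 0.203
vertex 2.66 0.211 -0.378
endloop
endfacet
facet normal -0.644 -0.101 -0.758
outer loop
vertex 2.66 0.211 -0.378
vertex 2.596 2.332 -0.605
vertex 3.418 1.448 -1.186
endloop
endfacet
facet normal 0.614 -0.659 -0.434
outer loop
vertex 3.418 1.448 -1.186
vertex 3.664 0.368 0.805
vertex 2.66 0.211 -0.378
endloop
endfacet
facet normal -0.614 0.660 0.433
outer loop
vertex 1.837 1.096 0.203
vertex 3.6 2.489 0.578
vertex 2.596 2.332 -0.605
endloop
endfacet
facet normal -0.457 -0.745 0.486
outer loop
vertex 2.842 1.252 1.386
vertex 1.837 1.096 0.203
vertex 3.664 0.368 0.805
endloop
endfacet
facet normal -0.614 0.660 0.434
outer loop
vertex 2.842 1.252 1.386
vertex 3.6 2.489 0.578
vertex 1.837 1.096 0.203
endloop
endfacet
facet normal 0.457 0.745 -0.487
outer loop
vertex 2.596 2.332 -0.605
vertex 3.6 2.489 0.578
vertex 3.418 1.448 -1.186
endloop
endfacet
facet normal 0.613 -0.660 -0.434
outer loop
vertex 4.423 1.604 -0.003
vertex 3.664 0.368 0.805
vertex 3.418 1.448 -1.186
endloop
endfacet
facet normal 0.457 0.745 -0.487
outer loop
vertex 3.418 1.448 -1.186
vertex 3.6 2.489 0.578
vertex 4.423 1.604 -0.003
endloop
endfacet
facet normal 0.644 0.100 0.758
outer loop
vertex 4.423 1.604 -0.003
vertex 2.842 1.252 1.386
vertex 3.664 0.368 0.805
endloop
endfacet
facet normal 0.644 0.101 0.758
outer loop
vertex 3.6 2.489 0.578
vertex 2.842 1.252 1.386
vertex 4.423 1.604 -0.003
endloop
endfacet
facet normal 0.254 0.383 -0.888
outer loop
vertex -2.518 0.187 -3.169
vertex -2.987 -0.504 -3.601
vertex -3.427 0.297 -3.381
endloop
endfacet
facet normal 0.018 0.916 0.400
outer loop
vertex -2.518 0.187 -3.169
vertex -3.427 0.297 -3.381
vertex -2.924 -0.425 -1.748
endloop
endfacet
facet normal 0.018 0.916 0.400
outer loop
vertex -2.924 -0.425 -1.748
vertex -3.427 0.297 -3.381
vertex -3.833 -0.315 -1.96
endloop
endfacet
facet normal -0.253 -0.382 0.889
outer loop
vertex -2.924 -0.425 -1.748
vertex -3.833 -0.315 -1.96
vertex -3.393 -1.116 -2.179
endloop
endfacet
facet normal 0.254 0.383 -0.888
outer loop
vertex -3.427 0.297 -3.381
vertex -2.987 -0.504 -3.601
vertex -3.896 -0.393 -3.813
endloop
endfacet
facet normal -0.828 0.560 0.005
outer loop
vertex -3.427 0.297 -3.381
vertex -3.896 -0.393 -3.813
vertex -3.833 -0.315 -1.96
endloop
endfacet
facet normal -0.828 0.560 0.005
outer loop
vertex -3.833 -0.315 -1.96
vertex -3.896 -0.393 -3.813
vertex -4.302 -1.005 -2.391
endloop
endfacet
facet normal -0.254 -0.382 0.888
outer loop
vertex -3.833 -0.315 -1.96
vertex -4.302 -1.005 -2.391
vertex -3.393 -1.116 -2.179
endloop
endfacet
facet normal 0.254 0.382 -0.889
outer loop
vertex -3.896 -0.393 -3.813
vertex -2.987 -0.504 -3.601
vertex -3.456 -1.195 -4.032
endloop
endfacet
facet normal -0.847 -0.357 -0.395
outer loop
vertex -3.896 -0.393 -3.813
vertex -3.456 -1.195 -4.032
vertex -4.302 -1.005 -2.391
endloop
endfacet
facet normal -0.847 -0.356 -0.395
outer loop
vertex -4.302 -1.005 -2.391
vertex -3.456 -1.195 -4.032
vertex -3.862 -1.807 -2.611
endloop
endfacet
facet normal -0.254 -0.383 0.888
outer loop
vertex -4.302 -1.005 -2.391
vertex -3.862 -1.807 -2.611
vertex -3.393 -1.116 -2.179
endloop
endfacet
facet normal 0.253 0.382 -0.889
outer loop
vertex -3.456 -1.195 -4.032
vertex -2.987 -0.504 -3.601
vertex -2.547 -1.305 -3.82
endloop
endfacet
facet normal -0.018 -0.916 -0.400
outer loop
vertex -3.456 -1.195 -4.032
vertex -2.547 -1.305 -3.82
vertex -3.862 -1.807 -2.611
endloop
endfacet
facet normal -0.018 -0.916 -0.400
outer loop
vertex -3.862 -1.807 -2.611
vertex -2.547 -1.305 -3.82
vertex -2.953 -1.917 -2.399
endloop
endfacet
facet normal -0.254 -0.383 0.888
outer loop
vertex -3.862 -1.807 -2.611
vertex -2.953 -1.917 -2.399
vertex -3.393 -1.116 -2.179
endloop
endfacet
facet normal 0.254 0.382 -0.888
outer loop
vertex -2.547 -1.305 -3.82
vertex -2.987 -0.504 -3.601
vertex -2.078 -0.615 -3.389
endloop
endfacet
facet normal 0.828 -0.560 -0.005
outer loop
vertex -2.547 -1.305 -3.82
vertex -2.078 -0.615 -3.389
vertex -2.953 -1.917 -2.399
endloop
endfacet
facet normal 0.828 -0.560 -0.005
outer loop
vertex -2.953 -1.917 -2.399
vertex -2.078 -0.615 -3.389
vertex -2.484 -1.227 -1.967
endloop
endfacet
facet normal -0.254 -0.383 0.888
outer loop
vertex -2.953 -1.917 -2.399
vertex -2.484 -1.227 -1.967
vertex -3.393 -1.116 -2.179
endloop
endfacet
facet normal 0.254 0.383 -0.888
outer loop
vertex -2.078 -0.615 -3.389
vertex -2.987 -0.504 -3.601
vertex -2.518 0.187 -3.169
endloop
endfacet
facet normal 0.847 0.356 0.395
outer loop
vertex -2.078 -0.615 -3.389
vertex -2.518 0.187 -3.169
vertex -2.484 -1.227 -1.967
endloop
endfacet
facet normal 0.847 0.356 0.395
outer loop
vertex -2.484 -1.227 -1.967
vertex -2.518 0.187 -3.169
vertex -2.924 -0.425 -1.748
endloop
endfacet
facet normal -0.254 -0.382 0.889
outer loop
vertex -2.484 -1.227 -1.967
vertex -2.924 -0.425 -1.748
vertex -3.393 -1.116 -2.179
endloop
endfacet

endsolid


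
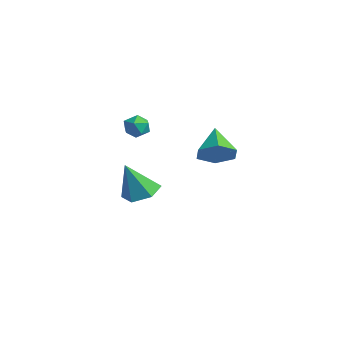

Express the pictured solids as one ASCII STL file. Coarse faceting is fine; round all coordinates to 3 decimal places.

solid 
facet normal 0.725 -0.337 -0.601
outer loop
vertex 4.807 1.406 1.519
vertex 4.172 0.718 1.139
vertex 4.242 1.631 0.712
endloop
endfacet
facet normal 0.045 0.970 0.239
outer loop
vertex 4.807 1.406 1.519
vertex 4.242 1.631 0.712
vertex 2.868 1.322 2.221
endloop
endfacet
facet normal 0.725 -0.337 -0.601
outer loop
vertex 4.242 1.631 0.712
vertex 4.172 0.718 1.139
vertex 3.607 0.943 0.332
endloop
endfacet
facet normal -0.572 0.732 -0.370
outer loop
vertex 4.242 1.631 0.712
vertex 3.607 0.943 0.332
vertex 2.868 1.322 2.221
endloop
endfacet
facet normal 0.725 -0.335 -0.601
outer loop
vertex 3.607 0.943 0.332
vertex 4.172 0.718 1.139
vertex 3.538 0.03 0.758
endloop
endfacet
facet normal -0.933 -0.091 -0.347
outer loop
vertex 3.607 0.943 0.332
vertex 3.538 0.03 0.758
vertex 2.868 1.322 2.221
endloop
endfacet
facet normal 0.725 -0.335 -0.601
outer loop
vertex 3.538 0.03 0.758
vertex 4.172 0.718 1.139
vertex 4.103 -0.195 1.565
endloop
endfacet
facet normal -0.679 -0.676 0.287
outer loop
vertex 3.538 0.03 0.758
vertex 4.103 -0.195 1.565
vertex 2.868 1.322 2.221
endloop
endfacet
facet normal 0.725 -0.336 -0.602
outer loop
vertex 4.103 -0.195 1.565
vertex 4.172 0.718 1.139
vertex 4.737 0.493 1.945
endloop
endfacet
facet normal -0.062 -0.438 0.897
outer loop
vertex 4.103 -0.195 1.565
vertex 4.737 0.493 1.945
vertex 2.868 1.322 2.221
endloop
endfacet
facet normal 0.724 -0.336 -0.602
outer loop
vertex 4.737 0.493 1.945
vertex 4.172 0.718 1.139
vertex 4.807 1.406 1.519
endloop
endfacet
facet normal 0.299 0.384 0.873
outer loop
vertex 4.737 0.493 1.945
vertex 4.807 1.406 1.519
vertex 2.868 1.322 2.221
endloop
endfacet
facet normal -0.539 0.476 0.695
outer loop
vertex -2.581 0.537 0.953
vertex -3.071 -0.041 0.969
vertex -2.472 -0.039 1.432
endloop
endfacet
facet normal 0.153 0.649 0.745
outer loop
vertex -2.581 0.537 0.953
vertex -2.472 -0.039 1.432
vertex -1.886 0.256 1.055
endloop
endfacet
facet normal 0.357 0.926 0.121
outer loop
vertex -2.581 0.537 0.953
vertex -1.886 0.256 1.055
vertex -2.122 0.438 0.359
endloop
endfacet
facet normal -0.209 0.925 -0.316
outer loop
vertex -2.581 0.537 0.953
vertex -2.122 0.438 0.359
vertex -2.855 0.254 0.306
endloop
endfacet
facet normal -0.762 0.647 0.040
outer loop
vertex -2.581 0.537 0.953
vertex -2.855 0.254 0.306
vertex -3.071 -0.041 0.969
endloop
endfacet
facet normal 0.523 0.048 0.851
outer loop
vertex -1.886 0.256 1.055
vertex -2.472 -0.039 1.432
vertex -1.945 -0.494 1.134
endloop
endfacet
facet normal -0.594 -0.231 0.770
outer loop
vertex -2.472 -0.039 1.432
vertex -3.071 -0.041 0.969
vertex -2.678 -0.678 1.081
endloop
endfacet
facet normal -0.956 0.044 -0.292
outer loop
vertex -3.071 -0.041 0.969
vertex -2.855 0.254 0.306
vertex -2.914 -0.496 0.385
endloop
endfacet
facet normal -0.062 0.496 -0.866
outer loop
vertex -2.855 0.254 0.306
vertex -2.122 0.438 0.359
vertex -2.328 -0.201 0.008
endloop
endfacet
facet normal 0.852 0.498 -0.159
outer loop
vertex -2.122 0.438 0.359
vertex -1.886 0.256 1.055
vertex -1.729 -0.199 0.471
endloop
endfacet
facet normal 0.209 -0.925 0.316
outer loop
vertex -2.219 -0.777 0.487
vertex -1.945 -0.494 1.134
vertex -2.678 -0.678 1.081
endloop
endfacet
facet normal -0.357 -0.926 -0.121
outer loop
vertex -2.219 -0.777 0.487
vertex -2.678 -0.678 1.081
vertex -2.914 -0.496 0.385
endloop
endfacet
facet normal -0.153 -0.649 -0.745
outer loop
vertex -2.219 -0.777 0.487
vertex -2.914 -0.496 0.385
vertex -2.328 -0.201 0.008
endloop
endfacet
facet normal 0.539 -0.476 -0.695
outer loop
vertex -2.219 -0.777 0.487
vertex -2.328 -0.201 0.008
vertex -1.729 -0.199 0.471
endloop
endfacet
facet normal 0.762 -0.647 -0.040
outer loop
vertex -2.219 -0.777 0.487
vertex -1.729 -0.199 0.471
vertex -1.945 -0.494 1.134
endloop
endfacet
facet normal 0.062 -0.496 0.866
outer loop
vertex -2.678 -0.678 1.081
vertex -1.945 -0.494 1.134
vertex -2.472 -0.039 1.432
endloop
endfacet
facet normal -0.852 -0.498 0.159
outer loop
vertex -2.914 -0.496 0.385
vertex -2.678 -0.678 1.081
vertex -3.071 -0.041 0.969
endloop
endfacet
facet normal -0.523 -0.048 -0.851
outer loop
vertex -2.328 -0.201 0.008
vertex -2.914 -0.496 0.385
vertex -2.855 0.254 0.306
endloop
endfacet
facet normal 0.594 0.231 -0.770
outer loop
vertex -1.729 -0.199 0.471
vertex -2.328 -0.201 0.008
vertex -2.122 0.438 0.359
endloop
endfacet
facet normal 0.956 -0.044 0.292
outer loop
vertex -1.945 -0.494 1.134
vertex -1.729 -0.199 0.471
vertex -1.886 0.256 1.055
endloop
endfacet
facet normal 0.025 0.402 -0.915
outer loop
vertex -0.935 -0.052 -3.487
vertex -1.983 -0.095 -3.535
vertex -1.51 0.758 -3.147
endloop
endfacet
facet normal 0.758 0.293 0.583
outer loop
vertex -0.935 -0.052 -3.487
vertex -1.51 0.758 -3.147
vertex -2.037 -0.945 -1.605
endloop
endfacet
facet normal 0.025 0.402 -0.915
outer loop
vertex -1.51 0.758 -3.147
vertex -1.983 -0.095 -3.535
vertex -2.558 0.715 -3.195
endloop
endfacet
facet normal -0.061 0.680 0.730
outer loop
vertex -1.51 0.758 -3.147
vertex -2.558 0.715 -3.195
vertex -2.037 -0.945 -1.605
endloop
endfacet
facet normal 0.026 0.403 -0.915
outer loop
vertex -2.558 0.715 -3.195
vertex -1.983 -0.095 -3.535
vertex -3.031 -0.138 -3.584
endloop
endfacet
facet normal -0.830 0.228 0.510
outer loop
vertex -2.558 0.715 -3.195
vertex -3.031 -0.138 -3.584
vertex -2.037 -0.945 -1.605
endloop
endfacet
facet normal 0.026 0.403 -0.915
outer loop
vertex -3.031 -0.138 -3.584
vertex -1.983 -0.095 -3.535
vertex -2.456 -0.948 -3.924
endloop
endfacet
facet normal -0.778 -0.612 0.141
outer loop
vertex -3.031 -0.138 -3.584
vertex -2.456 -0.948 -3.924
vertex -2.037 -0.945 -1.605
endloop
endfacet
facet normal 0.025 0.403 -0.915
outer loop
vertex -2.456 -0.948 -3.924
vertex -1.983 -0.095 -3.535
vertex -1.408 -0.905 -3.876
endloop
endfacet
facet normal 0.041 -0.999 -0.006
outer loop
vertex -2.456 -0.948 -3.924
vertex -1.408 -0.905 -3.876
vertex -2.037 -0.945 -1.605
endloop
endfacet
facet normal 0.025 0.403 -0.915
outer loop
vertex -1.408 -0.905 -3.876
vertex -1.983 -0.095 -3.535
vertex -0.935 -0.052 -3.487
endloop
endfacet
facet normal 0.809 -0.547 0.215
outer loop
vertex -1.408 -0.905 -3.876
vertex -0.935 -0.052 -3.487
vertex -2.037 -0.945 -1.605
endloop
endfacet

endsolid


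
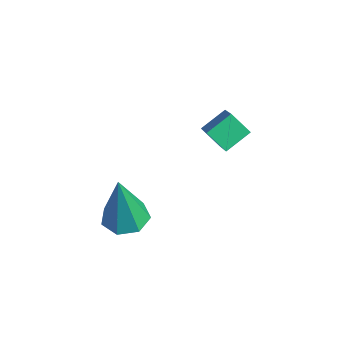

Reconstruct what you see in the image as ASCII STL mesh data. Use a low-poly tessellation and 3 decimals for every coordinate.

solid 
facet normal -0.714 0.305 -0.630
outer loop
vertex 1.616 2.06 1.225
vertex 2.231 2.371 0.678
vertex 1.649 1.176 0.76
endloop
endfacet
facet normal -0.699 -0.353 0.622
outer loop
vertex 2.649 0.749 1.642
vertex 1.616 2.06 1.225
vertex 1.649 1.176 0.76
endloop
endfacet
facet normal -0.714 0.305 -0.630
outer loop
vertex 1.649 1.176 0.76
vertex 2.231 2.371 0.678
vertex 2.264 1.486 0.213
endloop
endfacet
facet normal 0.032 -0.885 -0.465
outer loop
vertex 2.264 1.486 0.213
vertex 2.649 0.749 1.642
vertex 1.649 1.176 0.76
endloop
endfacet
facet normal -0.033 0.884 0.466
outer loop
vertex 1.616 2.06 1.225
vertex 3.231 1.944 1.56
vertex 2.231 2.371 0.678
endloop
endfacet
facet normal -0.699 -0.353 0.622
outer loop
vertex 2.616 1.634 2.107
vertex 1.616 2.06 1.225
vertex 2.649 0.749 1.642
endloop
endfacet
facet normal -0.033 0.885 0.465
outer loop
vertex 2.616 1.634 2.107
vertex 3.231 1.944 1.56
vertex 1.616 2.06 1.225
endloop
endfacet
facet normal 0.699 0.353 -0.622
outer loop
vertex 2.231 2.371 0.678
vertex 3.231 1.944 1.56
vertex 2.264 1.486 0.213
endloop
endfacet
facet normal 0.034 -0.885 -0.465
outer loop
vertex 3.264 1.06 1.095
vertex 2.649 0.749 1.642
vertex 2.264 1.486 0.213
endloop
endfacet
facet normal 0.699 0.353 -0.622
outer loop
vertex 2.264 1.486 0.213
vertex 3.231 1.944 1.56
vertex 3.264 1.06 1.095
endloop
endfacet
facet normal 0.714 -0.304 0.630
outer loop
vertex 3.264 1.06 1.095
vertex 2.616 1.634 2.107
vertex 2.649 0.749 1.642
endloop
endfacet
facet normal 0.714 -0.305 0.630
outer loop
vertex 3.231 1.944 1.56
vertex 2.616 1.634 2.107
vertex 3.264 1.06 1.095
endloop
endfacet
facet normal -0.038 0.128 -0.991
outer loop
vertex 2.039 -1.284 -2.967
vertex 1.24 -1.313 -2.94
vertex 1.719 -0.675 -2.876
endloop
endfacet
facet normal 0.852 0.397 0.341
outer loop
vertex 2.039 -1.284 -2.967
vertex 1.719 -0.675 -2.876
vertex 1.32 -1.587 -0.82
endloop
endfacet
facet normal -0.038 0.128 -0.991
outer loop
vertex 1.719 -0.675 -2.876
vertex 1.24 -1.313 -2.94
vertex 1.038 -0.546 -2.833
endloop
endfacet
facet normal 0.194 0.882 0.429
outer loop
vertex 1.719 -0.675 -2.876
vertex 1.038 -0.546 -2.833
vertex 1.32 -1.587 -0.82
endloop
endfacet
facet normal -0.036 0.129 -0.991
outer loop
vertex 1.038 -0.546 -2.833
vertex 1.24 -1.313 -2.94
vertex 0.509 -0.995 -2.872
endloop
endfacet
facet normal -0.602 0.672 0.432
outer loop
vertex 1.038 -0.546 -2.833
vertex 0.509 -0.995 -2.872
vertex 1.32 -1.587 -0.82
endloop
endfacet
facet normal -0.036 0.128 -0.991
outer loop
vertex 0.509 -0.995 -2.872
vertex 1.24 -1.313 -2.94
vertex 0.531 -1.683 -2.962
endloop
endfacet
facet normal -0.935 -0.075 0.348
outer loop
vertex 0.509 -0.995 -2.872
vertex 0.531 -1.683 -2.962
vertex 1.32 -1.587 -0.82
endloop
endfacet
facet normal -0.037 0.129 -0.991
outer loop
vertex 0.531 -1.683 -2.962
vertex 1.24 -1.313 -2.94
vertex 1.087 -2.092 -3.036
endloop
endfacet
facet normal -0.554 -0.797 0.240
outer loop
vertex 0.531 -1.683 -2.962
vertex 1.087 -2.092 -3.036
vertex 1.32 -1.587 -0.82
endloop
endfacet
facet normal -0.037 0.129 -0.991
outer loop
vertex 1.087 -2.092 -3.036
vertex 1.24 -1.313 -2.94
vertex 1.758 -1.915 -3.038
endloop
endfacet
facet normal 0.251 -0.949 0.190
outer loop
vertex 1.087 -2.092 -3.036
vertex 1.758 -1.915 -3.038
vertex 1.32 -1.587 -0.82
endloop
endfacet
facet normal -0.038 0.128 -0.991
outer loop
vertex 1.758 -1.915 -3.038
vertex 1.24 -1.313 -2.94
vertex 2.039 -1.284 -2.967
endloop
endfacet
facet normal 0.878 -0.417 0.235
outer loop
vertex 1.758 -1.915 -3.038
vertex 2.039 -1.284 -2.967
vertex 1.32 -1.587 -0.82
endloop
endfacet

endsolid


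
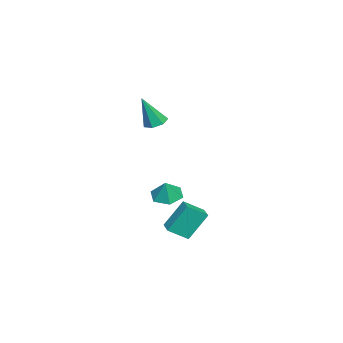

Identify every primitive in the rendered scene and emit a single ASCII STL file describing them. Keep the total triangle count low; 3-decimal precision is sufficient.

solid 
facet normal -0.453 -0.048 -0.890
outer loop
vertex -2.936 0.693 -4.069
vertex -3.771 0.288 -3.622
vertex -3.684 1.31 -3.721
endloop
endfacet
facet normal 0.682 0.690 0.242
outer loop
vertex -2.936 0.693 -4.069
vertex -3.684 1.31 -3.721
vertex -3.169 0.352 -2.438
endloop
endfacet
facet normal -0.453 -0.048 -0.890
outer loop
vertex -3.684 1.31 -3.721
vertex -3.771 0.288 -3.622
vertex -4.519 0.905 -3.274
endloop
endfacet
facet normal -0.055 0.789 0.612
outer loop
vertex -3.684 1.31 -3.721
vertex -4.519 0.905 -3.274
vertex -3.169 0.352 -2.438
endloop
endfacet
facet normal -0.453 -0.047 -0.890
outer loop
vertex -4.519 0.905 -3.274
vertex -3.771 0.288 -3.622
vertex -4.607 -0.116 -3.175
endloop
endfacet
facet normal -0.485 0.126 0.866
outer loop
vertex -4.519 0.905 -3.274
vertex -4.607 -0.116 -3.175
vertex -3.169 0.352 -2.438
endloop
endfacet
facet normal -0.453 -0.048 -0.890
outer loop
vertex -4.607 -0.116 -3.175
vertex -3.771 0.288 -3.622
vertex -3.859 -0.733 -3.522
endloop
endfacet
facet normal -0.177 -0.637 0.750
outer loop
vertex -4.607 -0.116 -3.175
vertex -3.859 -0.733 -3.522
vertex -3.169 0.352 -2.438
endloop
endfacet
facet normal -0.454 -0.048 -0.890
outer loop
vertex -3.859 -0.733 -3.522
vertex -3.771 0.288 -3.622
vertex -3.024 -0.329 -3.97
endloop
endfacet
facet normal 0.560 -0.736 0.380
outer loop
vertex -3.859 -0.733 -3.522
vertex -3.024 -0.329 -3.97
vertex -3.169 0.352 -2.438
endloop
endfacet
facet normal -0.454 -0.047 -0.890
outer loop
vertex -3.024 -0.329 -3.97
vertex -3.771 0.288 -3.622
vertex -2.936 0.693 -4.069
endloop
endfacet
facet normal 0.989 -0.073 0.126
outer loop
vertex -3.024 -0.329 -3.97
vertex -2.936 0.693 -4.069
vertex -3.169 0.352 -2.438
endloop
endfacet
facet normal -0.893 -0.449 -0.014
outer loop
vertex 3.423 3.175 -1.026
vertex 2.907 4.224 -1.778
vertex 3.933 2.213 -2.716
endloop
endfacet
facet normal 0.371 -0.754 0.541
outer loop
vertex 4.853 2.676 -2.702
vertex 3.423 3.175 -1.026
vertex 3.933 2.213 -2.716
endloop
endfacet
facet normal -0.893 -0.449 -0.014
outer loop
vertex 3.933 2.213 -2.716
vertex 2.907 4.224 -1.778
vertex 3.417 3.262 -3.468
endloop
endfacet
facet normal 0.253 -0.478 -0.841
outer loop
vertex 3.417 3.262 -3.468
vertex 4.853 2.676 -2.702
vertex 3.933 2.213 -2.716
endloop
endfacet
facet normal -0.253 0.478 0.841
outer loop
vertex 3.423 3.175 -1.026
vertex 3.827 4.687 -1.764
vertex 2.907 4.224 -1.778
endloop
endfacet
facet normal 0.371 -0.754 0.541
outer loop
vertex 4.343 3.638 -1.012
vertex 3.423 3.175 -1.026
vertex 4.853 2.676 -2.702
endloop
endfacet
facet normal -0.253 0.478 0.841
outer loop
vertex 4.343 3.638 -1.012
vertex 3.827 4.687 -1.764
vertex 3.423 3.175 -1.026
endloop
endfacet
facet normal -0.371 0.754 -0.541
outer loop
vertex 2.907 4.224 -1.778
vertex 3.827 4.687 -1.764
vertex 3.417 3.262 -3.468
endloop
endfacet
facet normal 0.253 -0.478 -0.841
outer loop
vertex 4.337 3.725 -3.454
vertex 4.853 2.676 -2.702
vertex 3.417 3.262 -3.468
endloop
endfacet
facet normal -0.371 0.754 -0.541
outer loop
vertex 3.417 3.262 -3.468
vertex 3.827 4.687 -1.764
vertex 4.337 3.725 -3.454
endloop
endfacet
facet normal 0.893 0.449 0.014
outer loop
vertex 4.337 3.725 -3.454
vertex 4.343 3.638 -1.012
vertex 4.853 2.676 -2.702
endloop
endfacet
facet normal 0.893 0.449 0.014
outer loop
vertex 3.827 4.687 -1.764
vertex 4.343 3.638 -1.012
vertex 4.337 3.725 -3.454
endloop
endfacet
facet normal -0.277 0.299 -0.913
outer loop
vertex -2.418 0.442 2.579
vertex -2.925 -0.162 2.535
vertex -3.051 0.567 2.812
endloop
endfacet
facet normal 0.340 0.800 0.495
outer loop
vertex -2.418 0.442 2.579
vertex -3.051 0.567 2.812
vertex -2.315 -0.818 4.545
endloop
endfacet
facet normal -0.277 0.299 -0.913
outer loop
vertex -3.051 0.567 2.812
vertex -2.925 -0.162 2.535
vertex -3.589 0.143 2.836
endloop
endfacet
facet normal -0.443 0.599 0.667
outer loop
vertex -3.051 0.567 2.812
vertex -3.589 0.143 2.836
vertex -2.315 -0.818 4.545
endloop
endfacet
facet normal -0.278 0.297 -0.914
outer loop
vertex -3.589 0.143 2.836
vertex -2.925 -0.162 2.535
vertex -3.627 -0.511 2.635
endloop
endfacet
facet normal -0.827 -0.121 0.549
outer loop
vertex -3.589 0.143 2.836
vertex -3.627 -0.511 2.635
vertex -2.315 -0.818 4.545
endloop
endfacet
facet normal -0.278 0.298 -0.913
outer loop
vertex -3.627 -0.511 2.635
vertex -2.925 -0.162 2.535
vertex -3.137 -0.902 2.358
endloop
endfacet
facet normal -0.525 -0.820 0.229
outer loop
vertex -3.627 -0.511 2.635
vertex -3.137 -0.902 2.358
vertex -2.315 -0.818 4.545
endloop
endfacet
facet normal -0.277 0.298 -0.914
outer loop
vertex -3.137 -0.902 2.358
vertex -2.925 -0.162 2.535
vertex -2.487 -0.736 2.215
endloop
endfacet
facet normal 0.236 -0.970 -0.052
outer loop
vertex -3.137 -0.902 2.358
vertex -2.487 -0.736 2.215
vertex -2.315 -0.818 4.545
endloop
endfacet
facet normal -0.277 0.298 -0.914
outer loop
vertex -2.487 -0.736 2.215
vertex -2.925 -0.162 2.535
vertex -2.167 -0.138 2.313
endloop
endfacet
facet normal 0.884 -0.460 -0.081
outer loop
vertex -2.487 -0.736 2.215
vertex -2.167 -0.138 2.313
vertex -2.315 -0.818 4.545
endloop
endfacet
facet normal -0.277 0.299 -0.913
outer loop
vertex -2.167 -0.138 2.313
vertex -2.925 -0.162 2.535
vertex -2.418 0.442 2.579
endloop
endfacet
facet normal 0.931 0.329 0.162
outer loop
vertex -2.167 -0.138 2.313
vertex -2.418 0.442 2.579
vertex -2.315 -0.818 4.545
endloop
endfacet

endsolid


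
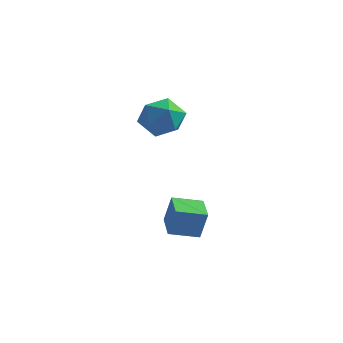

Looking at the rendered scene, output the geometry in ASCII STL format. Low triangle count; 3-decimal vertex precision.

solid 
facet normal -0.329 0.783 0.528
outer loop
vertex -3.561 0.72 3.731
vertex -4.394 0.159 4.044
vertex -3.509 0.148 4.612
endloop
endfacet
facet normal 0.383 0.785 0.487
outer loop
vertex -3.561 0.72 3.731
vertex -3.509 0.148 4.612
vertex -2.695 0.164 3.946
endloop
endfacet
facet normal 0.564 0.800 -0.204
outer loop
vertex -3.561 0.72 3.731
vertex -2.695 0.164 3.946
vertex -3.078 0.184 2.967
endloop
endfacet
facet normal -0.037 0.807 -0.589
outer loop
vertex -3.561 0.72 3.731
vertex -3.078 0.184 2.967
vertex -4.127 0.181 3.028
endloop
endfacet
facet normal -0.588 0.797 -0.137
outer loop
vertex -3.561 0.72 3.731
vertex -4.127 0.181 3.028
vertex -4.394 0.159 4.044
endloop
endfacet
facet normal 0.622 0.172 0.764
outer loop
vertex -2.695 0.164 3.946
vertex -3.509 0.148 4.612
vertex -2.993 -0.741 4.392
endloop
endfacet
facet normal -0.531 0.169 0.830
outer loop
vertex -3.509 0.148 4.612
vertex -4.394 0.159 4.044
vertex -4.042 -0.744 4.453
endloop
endfacet
facet normal -0.950 0.192 -0.246
outer loop
vertex -4.394 0.159 4.044
vertex -4.127 0.181 3.028
vertex -4.425 -0.724 3.474
endloop
endfacet
facet normal -0.057 0.208 -0.976
outer loop
vertex -4.127 0.181 3.028
vertex -3.078 0.184 2.967
vertex -3.611 -0.708 2.808
endloop
endfacet
facet normal 0.915 0.196 -0.354
outer loop
vertex -3.078 0.184 2.967
vertex -2.695 0.164 3.946
vertex -2.726 -0.719 3.376
endloop
endfacet
facet normal 0.037 -0.807 0.589
outer loop
vertex -3.559 -1.28 3.689
vertex -2.993 -0.741 4.392
vertex -4.042 -0.744 4.453
endloop
endfacet
facet normal -0.564 -0.800 0.204
outer loop
vertex -3.559 -1.28 3.689
vertex -4.042 -0.744 4.453
vertex -4.425 -0.724 3.474
endloop
endfacet
facet normal -0.383 -0.785 -0.487
outer loop
vertex -3.559 -1.28 3.689
vertex -4.425 -0.724 3.474
vertex -3.611 -0.708 2.808
endloop
endfacet
facet normal 0.329 -0.783 -0.528
outer loop
vertex -3.559 -1.28 3.689
vertex -3.611 -0.708 2.808
vertex -2.726 -0.719 3.376
endloop
endfacet
facet normal 0.588 -0.797 0.137
outer loop
vertex -3.559 -1.28 3.689
vertex -2.726 -0.719 3.376
vertex -2.993 -0.741 4.392
endloop
endfacet
facet normal 0.057 -0.208 0.976
outer loop
vertex -4.042 -0.744 4.453
vertex -2.993 -0.741 4.392
vertex -3.509 0.148 4.612
endloop
endfacet
facet normal -0.915 -0.196 0.354
outer loop
vertex -4.425 -0.724 3.474
vertex -4.042 -0.744 4.453
vertex -4.394 0.159 4.044
endloop
endfacet
facet normal -0.622 -0.172 -0.764
outer loop
vertex -3.611 -0.708 2.808
vertex -4.425 -0.724 3.474
vertex -4.127 0.181 3.028
endloop
endfacet
facet normal 0.531 -0.169 -0.830
outer loop
vertex -2.726 -0.719 3.376
vertex -3.611 -0.708 2.808
vertex -3.078 0.184 2.967
endloop
endfacet
facet normal 0.950 -0.192 0.246
outer loop
vertex -2.993 -0.741 4.392
vertex -2.726 -0.719 3.376
vertex -2.695 0.164 3.946
endloop
endfacet
facet normal -0.575 0.811 0.103
outer loop
vertex -2.74 -1.003 -0.268
vertex -1.723 -0.245 -0.555
vertex -3.056 -1.064 -1.548
endloop
endfacet
facet normal -0.782 -0.583 0.221
outer loop
vertex -2.297 -2.135 -1.685
vertex -2.74 -1.003 -0.268
vertex -3.056 -1.064 -1.548
endloop
endfacet
facet normal -0.576 0.811 0.104
outer loop
vertex -3.056 -1.064 -1.548
vertex -1.723 -0.245 -0.555
vertex -2.04 -0.306 -1.835
endloop
endfacet
facet normal -0.240 -0.046 -0.970
outer loop
vertex -2.04 -0.306 -1.835
vertex -2.297 -2.135 -1.685
vertex -3.056 -1.064 -1.548
endloop
endfacet
facet normal 0.240 0.046 0.970
outer loop
vertex -2.74 -1.003 -0.268
vertex -0.964 -1.316 -0.692
vertex -1.723 -0.245 -0.555
endloop
endfacet
facet normal -0.782 -0.583 0.221
outer loop
vertex -1.98 -2.074 -0.405
vertex -2.74 -1.003 -0.268
vertex -2.297 -2.135 -1.685
endloop
endfacet
facet normal 0.240 0.046 0.970
outer loop
vertex -1.98 -2.074 -0.405
vertex -0.964 -1.316 -0.692
vertex -2.74 -1.003 -0.268
endloop
endfacet
facet normal 0.782 0.583 -0.221
outer loop
vertex -1.723 -0.245 -0.555
vertex -0.964 -1.316 -0.692
vertex -2.04 -0.306 -1.835
endloop
endfacet
facet normal -0.239 -0.046 -0.970
outer loop
vertex -1.28 -1.377 -1.972
vertex -2.297 -2.135 -1.685
vertex -2.04 -0.306 -1.835
endloop
endfacet
facet normal 0.782 0.583 -0.221
outer loop
vertex -2.04 -0.306 -1.835
vertex -0.964 -1.316 -0.692
vertex -1.28 -1.377 -1.972
endloop
endfacet
facet normal 0.575 -0.811 -0.104
outer loop
vertex -1.28 -1.377 -1.972
vertex -1.98 -2.074 -0.405
vertex -2.297 -2.135 -1.685
endloop
endfacet
facet normal 0.576 -0.811 -0.104
outer loop
vertex -0.964 -1.316 -0.692
vertex -1.98 -2.074 -0.405
vertex -1.28 -1.377 -1.972
endloop
endfacet

endsolid
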